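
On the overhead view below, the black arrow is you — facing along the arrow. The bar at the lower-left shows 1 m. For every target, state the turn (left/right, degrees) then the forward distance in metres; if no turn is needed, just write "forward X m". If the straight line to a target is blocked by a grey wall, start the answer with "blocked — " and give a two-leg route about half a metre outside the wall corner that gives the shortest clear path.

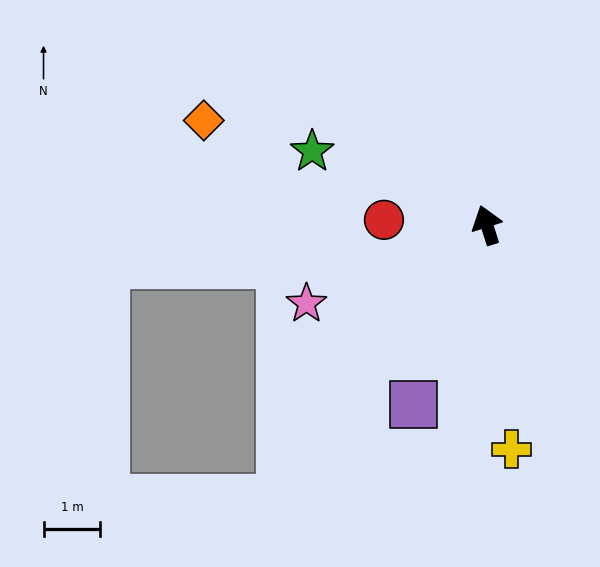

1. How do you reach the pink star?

turn left 96°, forward 3.5 m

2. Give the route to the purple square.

turn left 140°, forward 3.4 m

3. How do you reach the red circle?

turn left 69°, forward 1.8 m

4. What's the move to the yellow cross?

turn left 169°, forward 4.0 m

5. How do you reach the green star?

turn left 49°, forward 3.3 m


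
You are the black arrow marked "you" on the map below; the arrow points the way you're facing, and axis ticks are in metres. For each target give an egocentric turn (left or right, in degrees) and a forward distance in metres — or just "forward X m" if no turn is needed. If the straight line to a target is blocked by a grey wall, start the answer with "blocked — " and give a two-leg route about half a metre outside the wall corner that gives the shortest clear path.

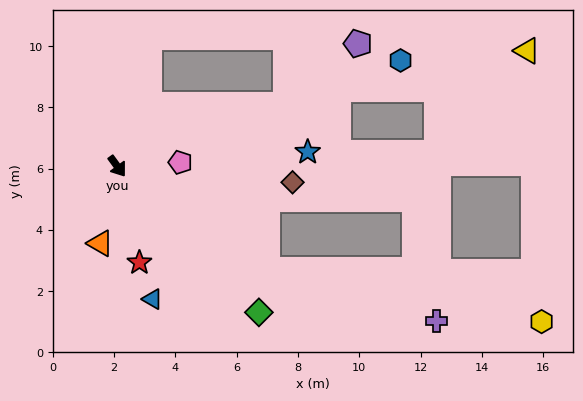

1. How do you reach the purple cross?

blocked — turn left 19°, forward 6.0 m, then turn left 18°, forward 5.8 m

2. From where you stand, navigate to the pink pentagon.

turn left 57°, forward 2.1 m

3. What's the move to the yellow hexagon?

blocked — turn left 19°, forward 6.0 m, then turn left 24°, forward 9.1 m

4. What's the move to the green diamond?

turn left 8°, forward 6.6 m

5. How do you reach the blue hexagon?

turn left 74°, forward 9.9 m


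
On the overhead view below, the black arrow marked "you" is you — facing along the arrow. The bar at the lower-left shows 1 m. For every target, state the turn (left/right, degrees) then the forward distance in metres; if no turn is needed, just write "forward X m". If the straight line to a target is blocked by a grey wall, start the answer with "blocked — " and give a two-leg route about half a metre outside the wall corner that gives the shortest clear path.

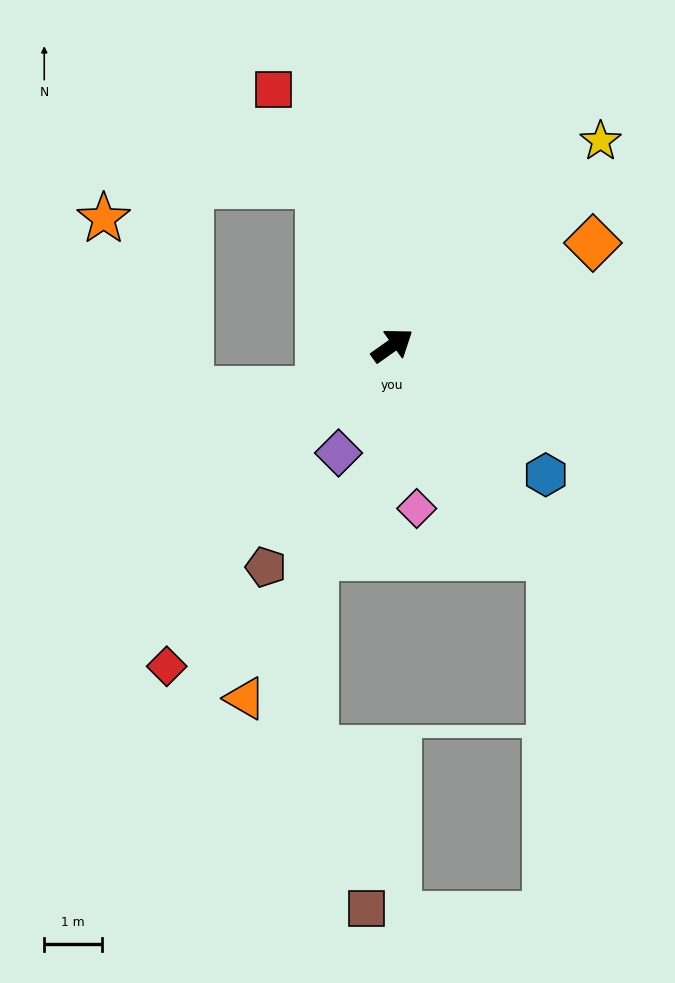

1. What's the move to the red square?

turn left 80°, forward 4.9 m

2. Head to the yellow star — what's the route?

turn left 9°, forward 5.1 m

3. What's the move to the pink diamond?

turn right 117°, forward 2.9 m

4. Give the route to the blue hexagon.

turn right 76°, forward 3.5 m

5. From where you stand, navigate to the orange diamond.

turn right 8°, forward 3.9 m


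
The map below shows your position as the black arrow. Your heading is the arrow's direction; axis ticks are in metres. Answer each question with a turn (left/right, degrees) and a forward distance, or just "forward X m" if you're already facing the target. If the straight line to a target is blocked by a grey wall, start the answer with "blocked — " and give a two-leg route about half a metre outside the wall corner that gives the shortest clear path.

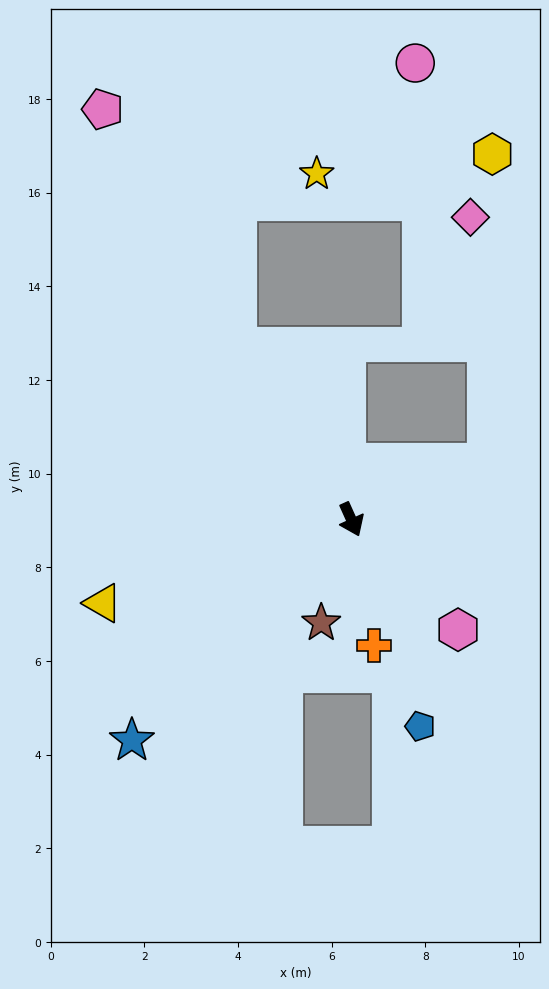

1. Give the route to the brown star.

turn right 40°, forward 2.3 m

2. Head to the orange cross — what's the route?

turn right 14°, forward 2.7 m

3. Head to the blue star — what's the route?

turn right 69°, forward 6.7 m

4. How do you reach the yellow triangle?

turn right 96°, forward 5.6 m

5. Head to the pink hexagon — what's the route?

turn left 20°, forward 3.3 m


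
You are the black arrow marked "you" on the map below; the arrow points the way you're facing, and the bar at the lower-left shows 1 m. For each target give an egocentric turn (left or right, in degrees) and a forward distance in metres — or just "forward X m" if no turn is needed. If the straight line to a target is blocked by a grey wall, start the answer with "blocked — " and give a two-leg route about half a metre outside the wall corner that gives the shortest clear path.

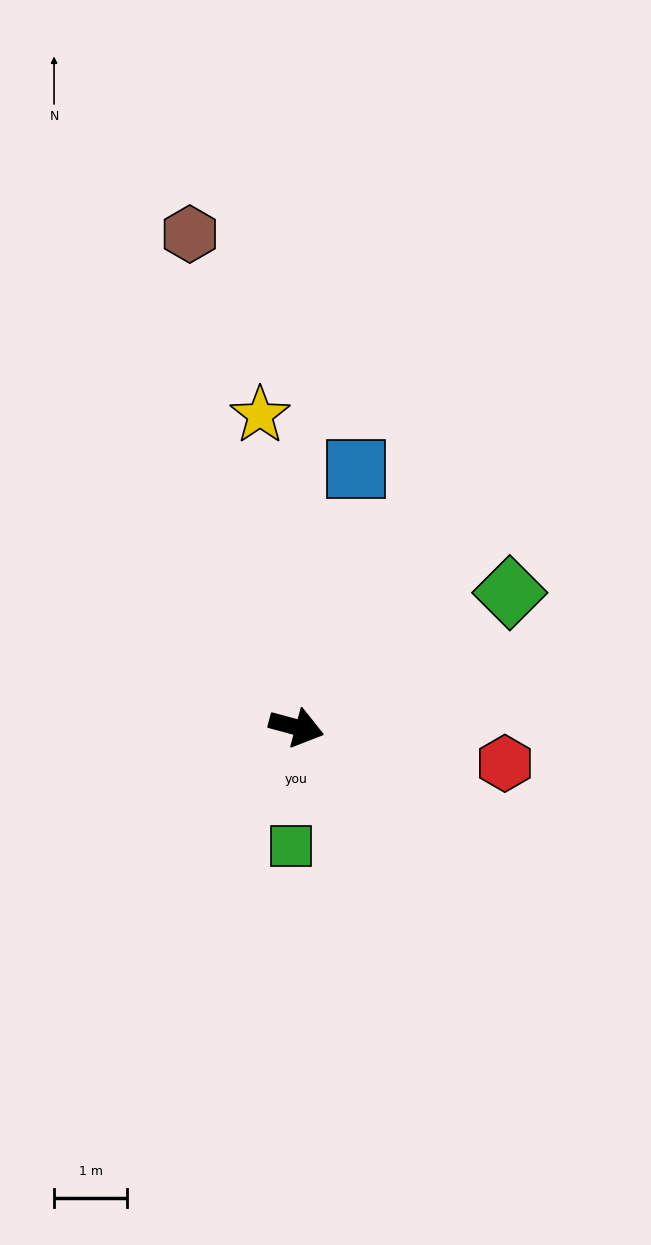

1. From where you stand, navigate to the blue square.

turn left 92°, forward 3.6 m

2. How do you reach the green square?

turn right 77°, forward 1.6 m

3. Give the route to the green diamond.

turn left 47°, forward 3.4 m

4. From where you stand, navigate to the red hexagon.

turn left 5°, forward 2.9 m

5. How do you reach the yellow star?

turn left 112°, forward 4.3 m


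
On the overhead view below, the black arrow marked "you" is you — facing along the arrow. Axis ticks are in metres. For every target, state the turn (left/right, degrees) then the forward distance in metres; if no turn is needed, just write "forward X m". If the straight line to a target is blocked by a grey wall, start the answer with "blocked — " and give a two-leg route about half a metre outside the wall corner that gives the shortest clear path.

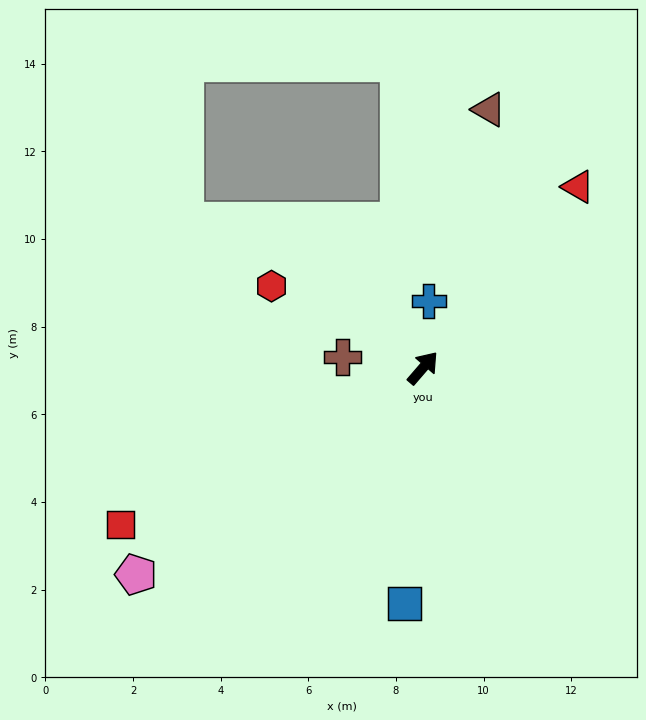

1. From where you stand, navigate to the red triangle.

forward 5.4 m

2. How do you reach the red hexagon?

turn left 102°, forward 3.9 m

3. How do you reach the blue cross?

turn left 36°, forward 1.5 m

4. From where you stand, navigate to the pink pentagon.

turn left 167°, forward 8.1 m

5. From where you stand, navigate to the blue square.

turn right 144°, forward 5.4 m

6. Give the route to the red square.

turn left 158°, forward 7.8 m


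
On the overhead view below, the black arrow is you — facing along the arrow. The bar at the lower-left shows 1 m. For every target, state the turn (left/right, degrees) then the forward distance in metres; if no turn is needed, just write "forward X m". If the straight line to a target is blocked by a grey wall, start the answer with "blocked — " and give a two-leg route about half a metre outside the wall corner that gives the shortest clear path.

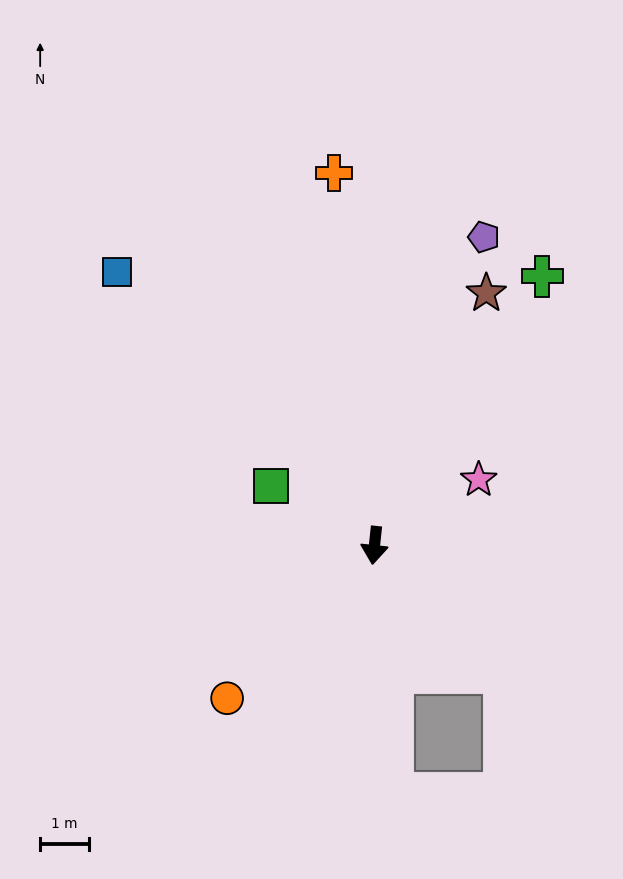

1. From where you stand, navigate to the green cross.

turn left 154°, forward 6.5 m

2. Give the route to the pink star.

turn left 128°, forward 2.5 m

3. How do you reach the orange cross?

turn right 168°, forward 7.7 m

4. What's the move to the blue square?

turn right 131°, forward 7.7 m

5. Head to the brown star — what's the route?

turn left 162°, forward 5.7 m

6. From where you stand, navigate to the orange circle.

turn right 38°, forward 4.4 m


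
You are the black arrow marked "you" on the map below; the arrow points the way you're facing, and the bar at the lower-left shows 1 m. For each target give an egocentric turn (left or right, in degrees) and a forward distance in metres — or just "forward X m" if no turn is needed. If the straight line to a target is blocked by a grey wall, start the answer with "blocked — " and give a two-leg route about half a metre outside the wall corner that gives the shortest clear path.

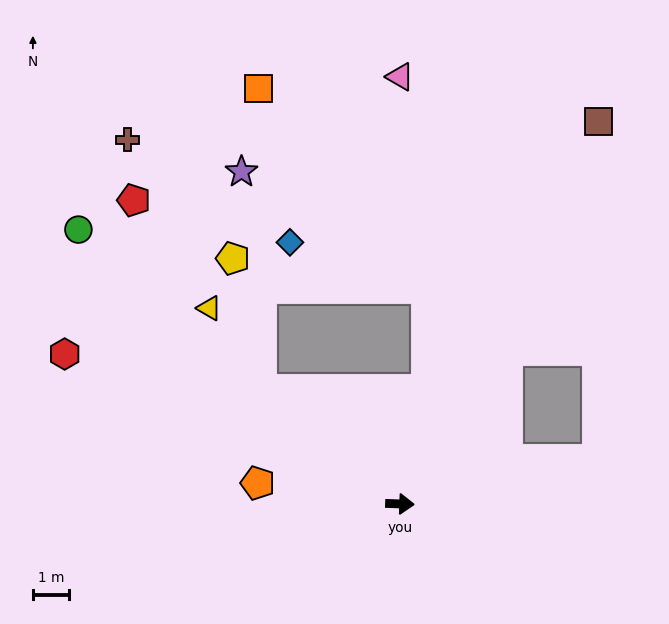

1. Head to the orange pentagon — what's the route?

turn left 174°, forward 3.9 m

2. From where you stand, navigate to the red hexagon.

turn left 158°, forward 10.0 m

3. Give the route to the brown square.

turn left 65°, forward 11.8 m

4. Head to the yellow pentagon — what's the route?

blocked — turn left 143°, forward 4.9 m, then turn right 39°, forward 3.7 m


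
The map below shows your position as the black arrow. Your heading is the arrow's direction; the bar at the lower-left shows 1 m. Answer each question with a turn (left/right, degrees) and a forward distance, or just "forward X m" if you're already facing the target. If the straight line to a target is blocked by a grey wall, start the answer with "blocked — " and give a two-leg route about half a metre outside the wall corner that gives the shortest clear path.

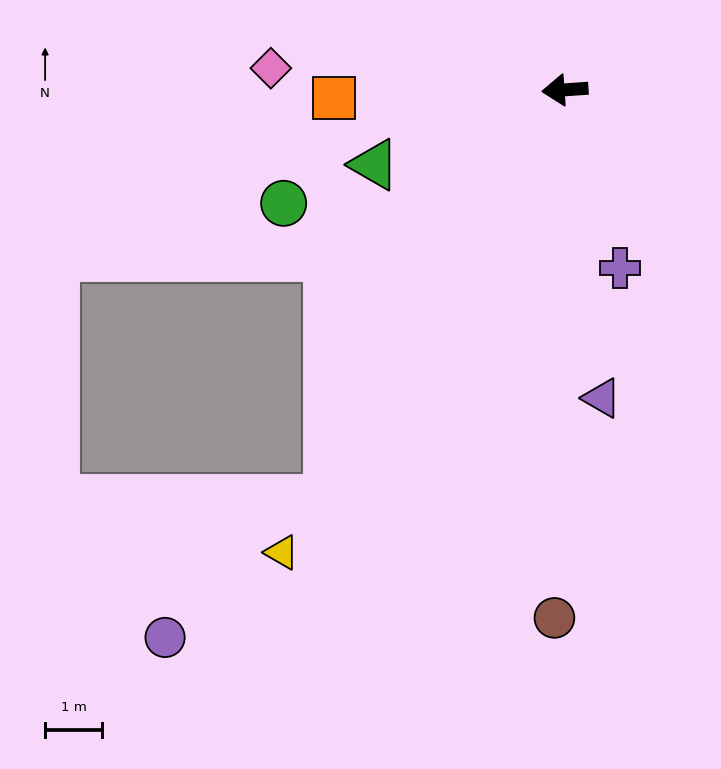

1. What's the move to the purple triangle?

turn left 93°, forward 5.4 m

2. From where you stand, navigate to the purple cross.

turn left 103°, forward 3.3 m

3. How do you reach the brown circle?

turn left 85°, forward 9.2 m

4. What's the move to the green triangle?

turn left 17°, forward 3.6 m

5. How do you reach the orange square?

forward 4.0 m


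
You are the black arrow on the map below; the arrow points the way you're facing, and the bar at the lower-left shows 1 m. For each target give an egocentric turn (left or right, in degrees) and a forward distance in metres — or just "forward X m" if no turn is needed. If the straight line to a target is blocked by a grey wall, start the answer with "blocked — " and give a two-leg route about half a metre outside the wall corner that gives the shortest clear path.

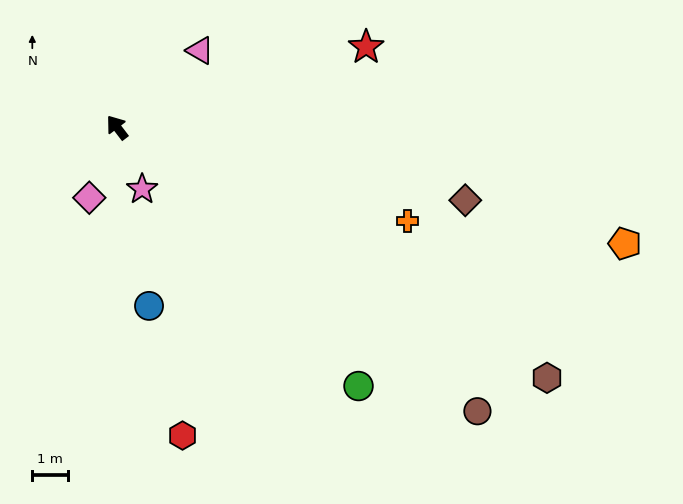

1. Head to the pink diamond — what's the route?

turn left 121°, forward 2.1 m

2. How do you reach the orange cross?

turn right 145°, forward 8.5 m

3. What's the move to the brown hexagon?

turn right 158°, forward 13.8 m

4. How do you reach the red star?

turn right 110°, forward 7.3 m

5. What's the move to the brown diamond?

turn right 139°, forward 9.9 m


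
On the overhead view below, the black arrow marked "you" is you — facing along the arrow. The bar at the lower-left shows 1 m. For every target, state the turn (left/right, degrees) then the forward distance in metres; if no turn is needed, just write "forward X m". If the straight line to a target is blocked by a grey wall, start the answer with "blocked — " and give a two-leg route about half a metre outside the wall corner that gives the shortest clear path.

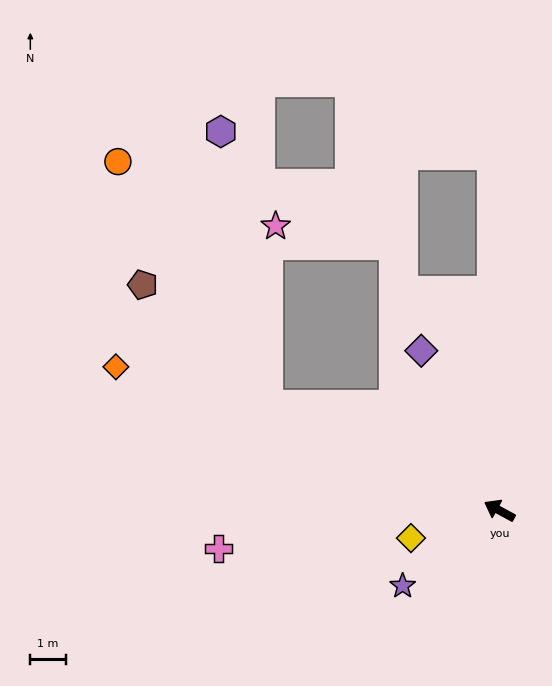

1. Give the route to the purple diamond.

turn right 35°, forward 5.0 m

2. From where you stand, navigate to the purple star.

turn left 66°, forward 3.4 m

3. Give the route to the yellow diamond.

turn left 46°, forward 2.6 m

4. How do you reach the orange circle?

blocked — turn left 4°, forward 7.1 m, then turn right 34°, forward 8.0 m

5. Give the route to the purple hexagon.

blocked — turn left 4°, forward 7.1 m, then turn right 56°, forward 7.8 m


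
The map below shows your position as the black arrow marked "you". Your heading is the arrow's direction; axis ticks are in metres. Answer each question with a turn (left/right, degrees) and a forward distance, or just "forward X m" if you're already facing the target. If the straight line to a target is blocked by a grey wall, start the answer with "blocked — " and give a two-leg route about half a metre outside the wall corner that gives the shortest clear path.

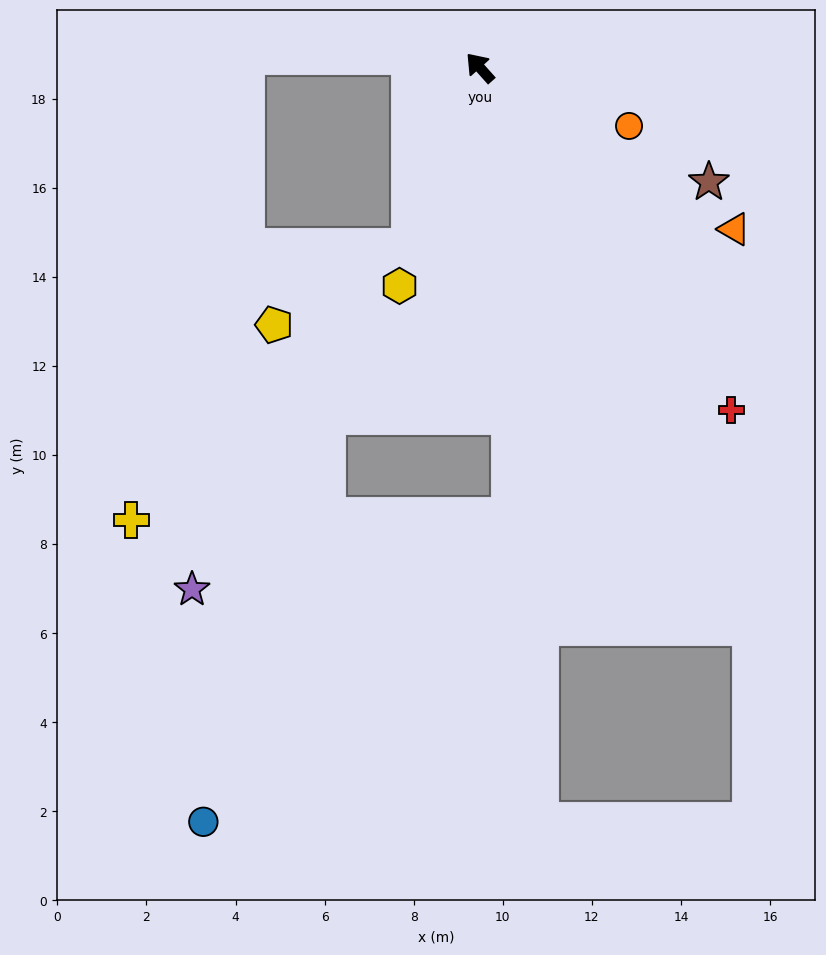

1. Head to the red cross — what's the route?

turn left 175°, forward 9.5 m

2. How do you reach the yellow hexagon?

turn left 118°, forward 5.2 m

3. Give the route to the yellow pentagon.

blocked — turn left 117°, forward 4.3 m, then turn right 39°, forward 3.5 m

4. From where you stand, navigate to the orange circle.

turn right 153°, forward 3.6 m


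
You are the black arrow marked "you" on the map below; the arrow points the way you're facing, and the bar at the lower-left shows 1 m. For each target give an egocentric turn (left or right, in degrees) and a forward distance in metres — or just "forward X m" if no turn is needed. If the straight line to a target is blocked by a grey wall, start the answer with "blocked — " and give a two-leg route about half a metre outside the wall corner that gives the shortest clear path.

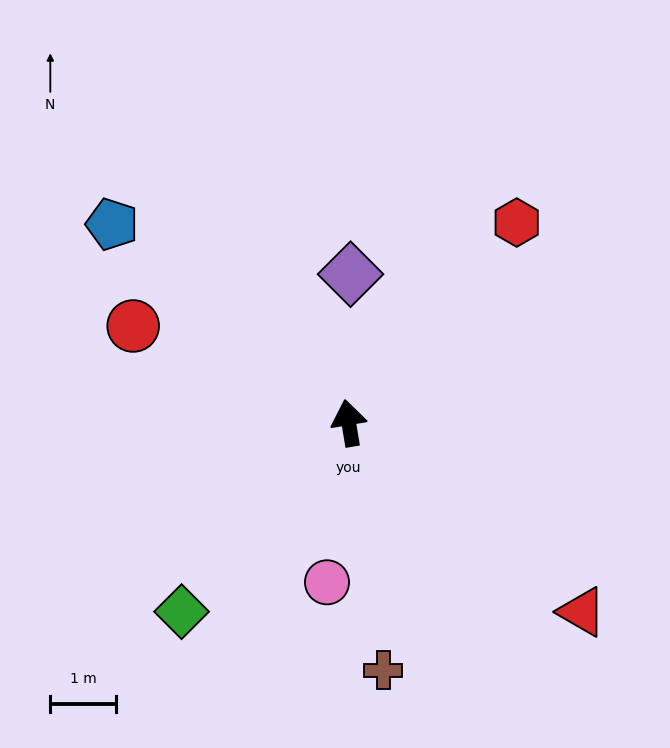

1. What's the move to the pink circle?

turn left 163°, forward 2.5 m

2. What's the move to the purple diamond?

turn right 10°, forward 2.3 m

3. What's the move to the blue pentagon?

turn left 41°, forward 4.7 m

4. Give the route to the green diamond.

turn left 129°, forward 3.9 m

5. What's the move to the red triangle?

turn right 138°, forward 4.6 m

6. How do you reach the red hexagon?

turn right 49°, forward 4.0 m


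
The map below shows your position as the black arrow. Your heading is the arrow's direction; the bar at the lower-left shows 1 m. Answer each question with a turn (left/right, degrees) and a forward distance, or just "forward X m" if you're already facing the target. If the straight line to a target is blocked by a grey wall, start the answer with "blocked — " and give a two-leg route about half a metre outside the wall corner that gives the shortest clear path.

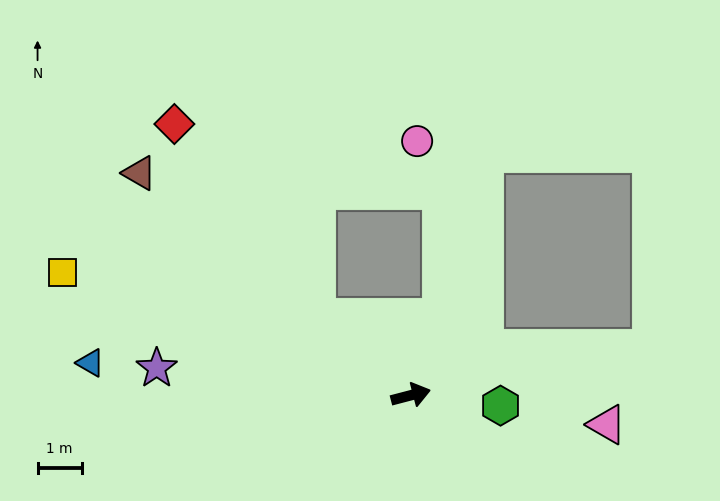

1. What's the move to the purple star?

turn left 159°, forward 5.8 m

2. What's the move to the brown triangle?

turn left 126°, forward 7.9 m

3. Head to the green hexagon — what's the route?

turn right 21°, forward 2.0 m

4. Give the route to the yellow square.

turn left 146°, forward 8.3 m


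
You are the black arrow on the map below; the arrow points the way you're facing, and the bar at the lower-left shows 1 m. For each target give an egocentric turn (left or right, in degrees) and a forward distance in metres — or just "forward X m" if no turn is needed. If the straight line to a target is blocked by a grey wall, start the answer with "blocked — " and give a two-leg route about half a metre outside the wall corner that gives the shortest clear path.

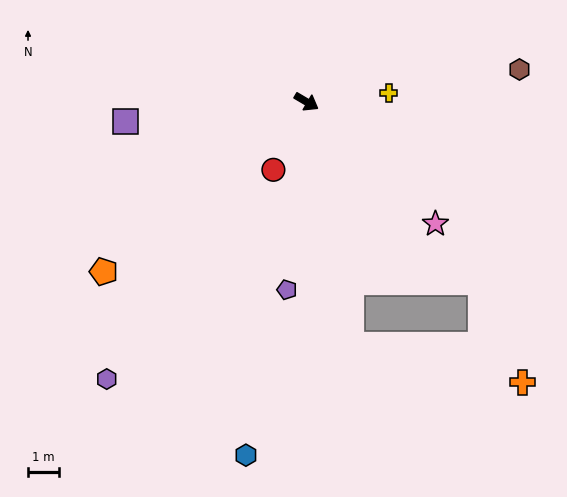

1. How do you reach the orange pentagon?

turn right 110°, forward 8.5 m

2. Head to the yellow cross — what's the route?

turn left 37°, forward 2.6 m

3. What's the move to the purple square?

turn right 143°, forward 5.8 m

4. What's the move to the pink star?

turn right 13°, forward 5.7 m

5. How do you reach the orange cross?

blocked — turn right 49°, forward 7.9 m, then turn left 67°, forward 5.6 m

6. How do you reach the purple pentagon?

turn right 65°, forward 6.0 m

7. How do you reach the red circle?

turn right 85°, forward 2.4 m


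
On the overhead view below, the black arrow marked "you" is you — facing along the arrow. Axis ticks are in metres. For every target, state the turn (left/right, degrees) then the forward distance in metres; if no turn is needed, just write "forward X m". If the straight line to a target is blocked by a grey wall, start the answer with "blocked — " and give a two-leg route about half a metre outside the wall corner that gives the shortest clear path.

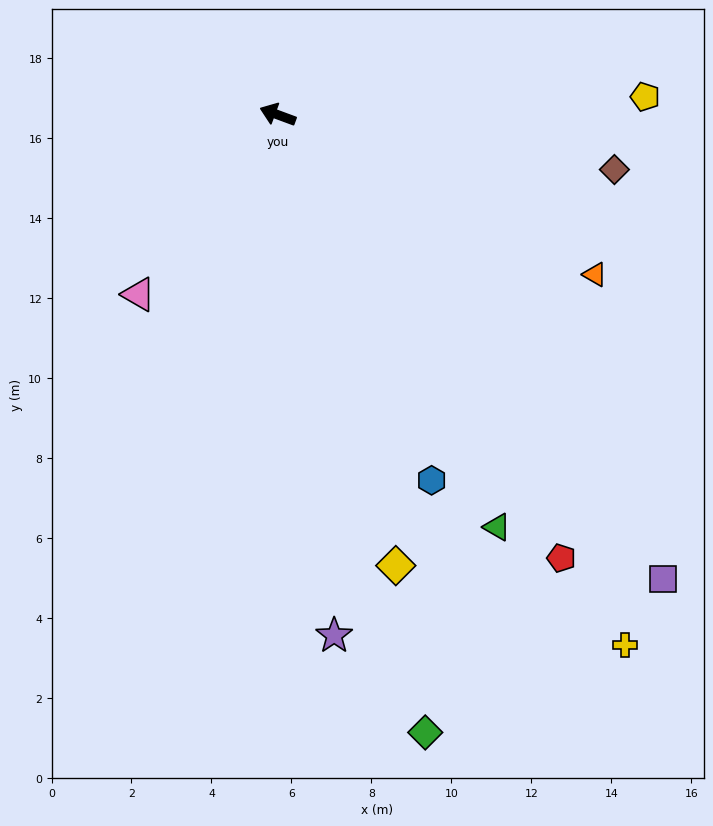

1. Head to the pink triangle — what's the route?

turn left 73°, forward 5.7 m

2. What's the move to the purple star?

turn left 116°, forward 13.1 m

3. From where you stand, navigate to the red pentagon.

turn left 143°, forward 13.2 m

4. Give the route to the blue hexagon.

turn left 133°, forward 9.9 m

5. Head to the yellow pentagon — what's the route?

turn right 157°, forward 9.2 m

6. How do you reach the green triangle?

turn left 138°, forward 11.7 m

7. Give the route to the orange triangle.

turn left 174°, forward 8.9 m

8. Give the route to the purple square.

turn left 150°, forward 15.1 m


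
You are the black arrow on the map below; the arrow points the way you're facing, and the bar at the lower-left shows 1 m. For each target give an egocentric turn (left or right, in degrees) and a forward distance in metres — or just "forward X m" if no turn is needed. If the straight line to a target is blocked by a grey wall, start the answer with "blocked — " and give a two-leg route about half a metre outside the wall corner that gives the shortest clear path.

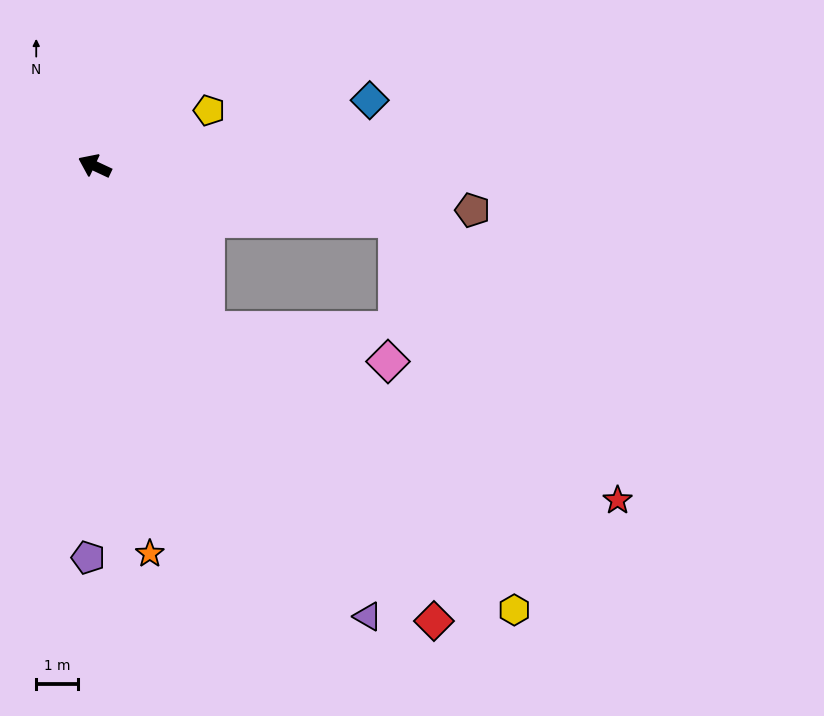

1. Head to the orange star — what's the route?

turn left 123°, forward 9.3 m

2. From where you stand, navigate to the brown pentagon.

turn right 162°, forward 9.0 m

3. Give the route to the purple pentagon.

turn left 114°, forward 9.3 m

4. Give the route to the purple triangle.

turn left 146°, forward 12.5 m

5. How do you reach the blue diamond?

turn right 141°, forward 6.7 m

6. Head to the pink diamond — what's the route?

blocked — turn left 150°, forward 4.7 m, then turn left 45°, forward 4.4 m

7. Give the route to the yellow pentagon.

turn right 129°, forward 3.0 m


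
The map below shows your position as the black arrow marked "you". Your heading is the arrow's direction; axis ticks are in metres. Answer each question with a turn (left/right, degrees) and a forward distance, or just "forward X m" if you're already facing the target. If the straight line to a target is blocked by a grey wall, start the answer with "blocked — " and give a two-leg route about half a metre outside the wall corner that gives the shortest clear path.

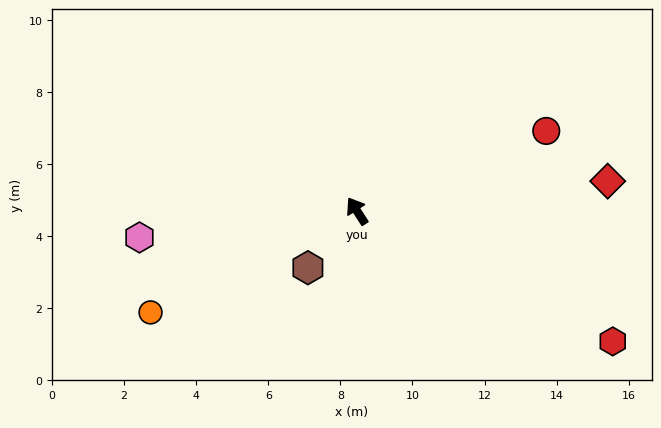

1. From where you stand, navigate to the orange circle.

turn left 83°, forward 6.4 m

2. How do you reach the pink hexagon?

turn left 64°, forward 6.1 m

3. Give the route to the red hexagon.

turn right 150°, forward 8.0 m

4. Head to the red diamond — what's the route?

turn right 116°, forward 7.0 m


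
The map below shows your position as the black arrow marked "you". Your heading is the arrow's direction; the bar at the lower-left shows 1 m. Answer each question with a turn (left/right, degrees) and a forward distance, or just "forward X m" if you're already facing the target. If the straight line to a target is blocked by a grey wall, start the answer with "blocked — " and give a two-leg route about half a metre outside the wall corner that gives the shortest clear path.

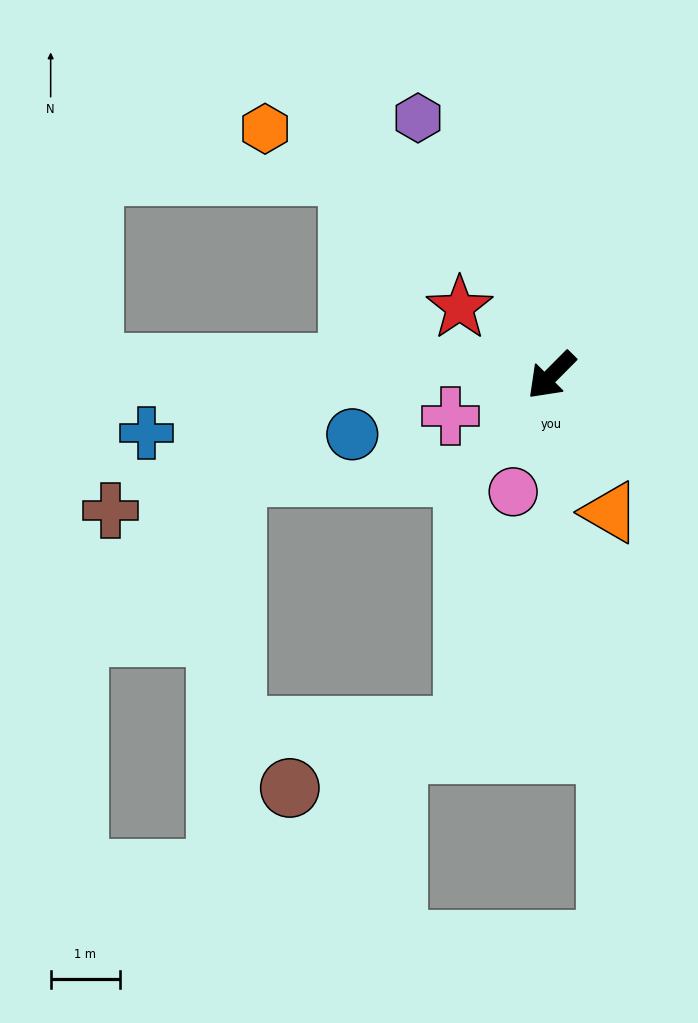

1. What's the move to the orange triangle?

turn left 68°, forward 2.2 m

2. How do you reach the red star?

turn right 82°, forward 1.7 m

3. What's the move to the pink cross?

turn right 23°, forward 1.6 m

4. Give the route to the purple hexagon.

turn right 108°, forward 4.2 m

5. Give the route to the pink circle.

turn left 27°, forward 1.8 m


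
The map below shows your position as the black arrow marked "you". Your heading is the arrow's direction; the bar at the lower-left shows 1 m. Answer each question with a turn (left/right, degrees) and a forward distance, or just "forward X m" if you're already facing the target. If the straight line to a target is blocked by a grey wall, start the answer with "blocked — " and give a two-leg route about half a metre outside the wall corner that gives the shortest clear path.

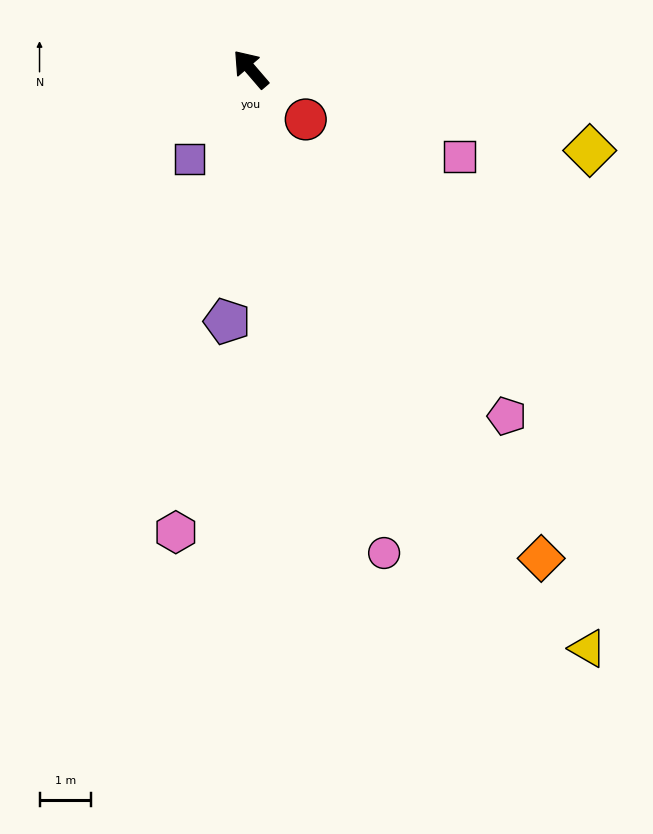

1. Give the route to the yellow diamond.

turn right 144°, forward 6.8 m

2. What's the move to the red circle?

turn right 173°, forward 1.5 m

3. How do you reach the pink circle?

turn left 155°, forward 9.8 m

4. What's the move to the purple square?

turn left 105°, forward 2.1 m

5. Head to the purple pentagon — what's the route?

turn left 134°, forward 4.9 m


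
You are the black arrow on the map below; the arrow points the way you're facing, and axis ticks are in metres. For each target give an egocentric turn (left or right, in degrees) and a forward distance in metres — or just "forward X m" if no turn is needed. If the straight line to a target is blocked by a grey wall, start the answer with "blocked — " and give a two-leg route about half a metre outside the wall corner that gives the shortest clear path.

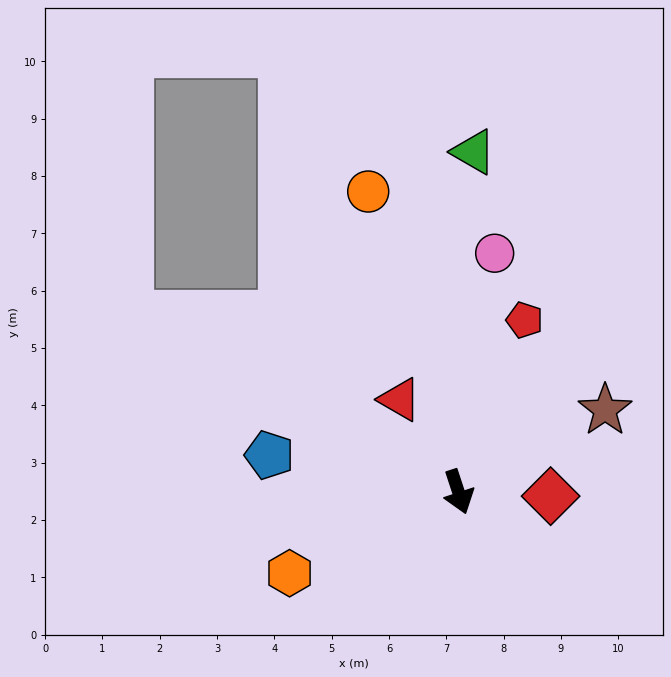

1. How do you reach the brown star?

turn left 101°, forward 2.9 m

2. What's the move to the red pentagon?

turn left 141°, forward 3.2 m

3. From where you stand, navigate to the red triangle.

turn right 166°, forward 1.9 m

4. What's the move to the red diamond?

turn left 69°, forward 1.6 m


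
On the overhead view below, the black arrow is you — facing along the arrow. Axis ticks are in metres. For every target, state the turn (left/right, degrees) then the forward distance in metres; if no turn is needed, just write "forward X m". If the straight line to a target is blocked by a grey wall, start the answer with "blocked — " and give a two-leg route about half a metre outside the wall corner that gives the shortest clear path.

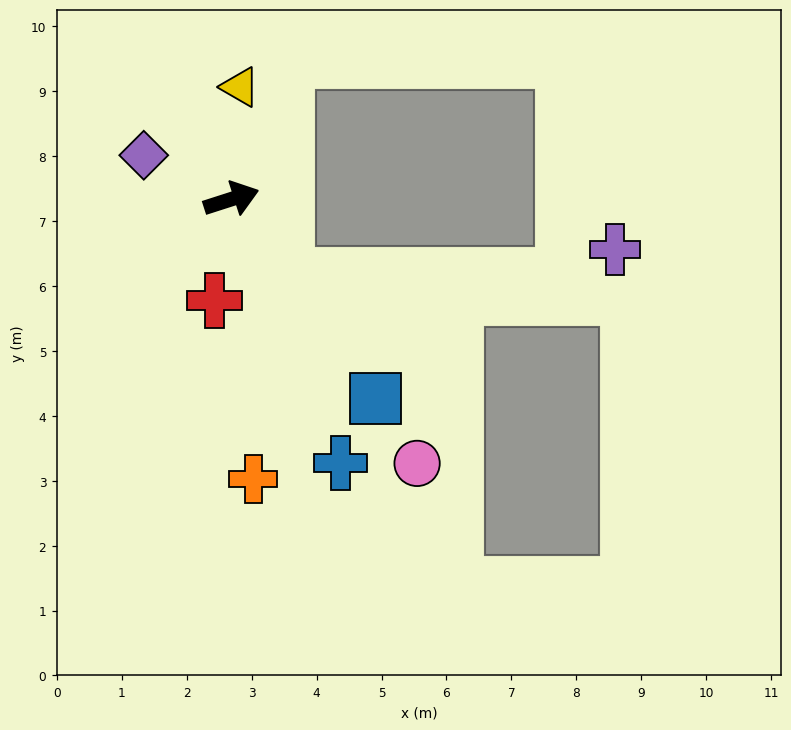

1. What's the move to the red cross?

turn right 117°, forward 1.6 m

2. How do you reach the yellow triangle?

turn left 68°, forward 1.7 m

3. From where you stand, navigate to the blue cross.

turn right 85°, forward 4.4 m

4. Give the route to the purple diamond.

turn left 136°, forward 1.5 m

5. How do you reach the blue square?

turn right 72°, forward 3.8 m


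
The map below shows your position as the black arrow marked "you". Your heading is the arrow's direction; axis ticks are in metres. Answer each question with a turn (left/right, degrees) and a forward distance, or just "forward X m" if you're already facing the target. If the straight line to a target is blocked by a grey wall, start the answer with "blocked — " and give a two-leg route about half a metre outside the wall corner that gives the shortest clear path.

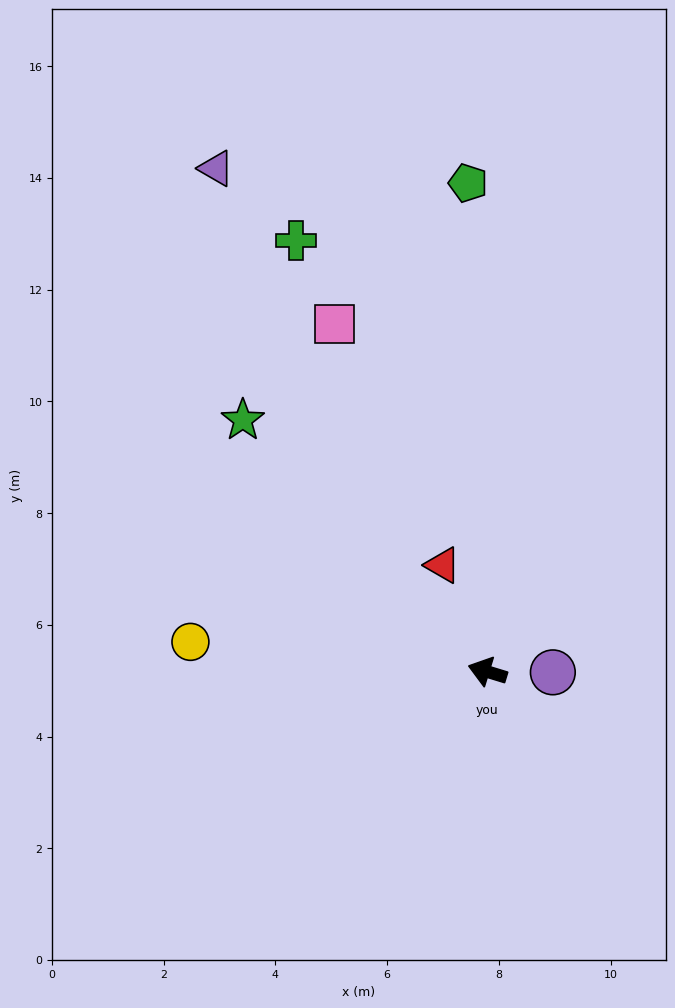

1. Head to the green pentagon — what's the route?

turn right 71°, forward 8.8 m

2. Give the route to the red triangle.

turn right 50°, forward 2.1 m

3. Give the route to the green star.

turn right 29°, forward 6.3 m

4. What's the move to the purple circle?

turn right 164°, forward 1.2 m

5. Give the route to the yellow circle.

turn left 11°, forward 5.3 m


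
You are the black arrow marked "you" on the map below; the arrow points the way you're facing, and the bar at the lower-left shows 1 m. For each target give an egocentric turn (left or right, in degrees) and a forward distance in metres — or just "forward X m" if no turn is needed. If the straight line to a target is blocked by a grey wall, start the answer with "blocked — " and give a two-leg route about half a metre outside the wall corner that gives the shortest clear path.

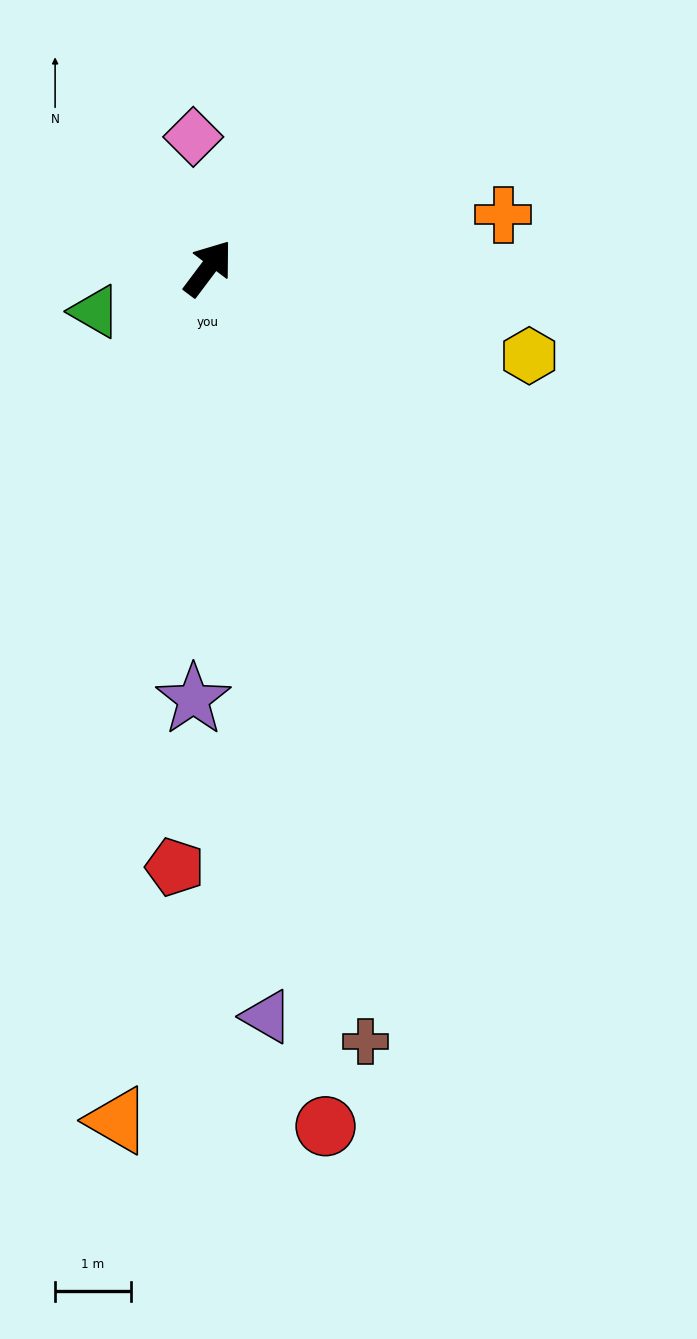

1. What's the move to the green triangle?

turn left 148°, forward 1.6 m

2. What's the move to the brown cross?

turn right 132°, forward 10.4 m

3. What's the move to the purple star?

turn right 145°, forward 5.7 m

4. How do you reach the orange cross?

turn right 43°, forward 4.0 m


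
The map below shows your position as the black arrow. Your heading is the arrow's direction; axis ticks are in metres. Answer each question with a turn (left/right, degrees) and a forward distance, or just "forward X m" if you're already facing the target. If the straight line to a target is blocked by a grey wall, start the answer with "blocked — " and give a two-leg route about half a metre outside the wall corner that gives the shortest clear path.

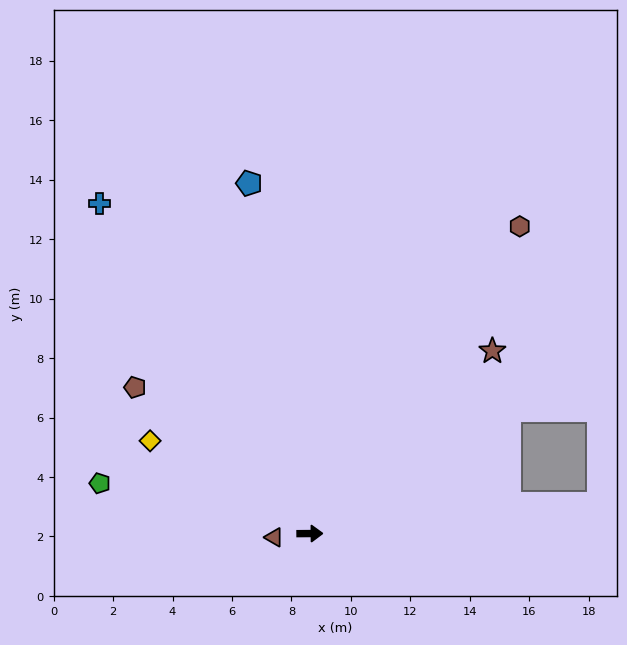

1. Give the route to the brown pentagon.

turn left 140°, forward 7.7 m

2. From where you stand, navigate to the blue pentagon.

turn left 99°, forward 12.0 m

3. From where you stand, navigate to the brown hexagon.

turn left 55°, forward 12.5 m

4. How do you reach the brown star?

turn left 45°, forward 8.7 m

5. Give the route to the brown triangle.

turn right 174°, forward 1.2 m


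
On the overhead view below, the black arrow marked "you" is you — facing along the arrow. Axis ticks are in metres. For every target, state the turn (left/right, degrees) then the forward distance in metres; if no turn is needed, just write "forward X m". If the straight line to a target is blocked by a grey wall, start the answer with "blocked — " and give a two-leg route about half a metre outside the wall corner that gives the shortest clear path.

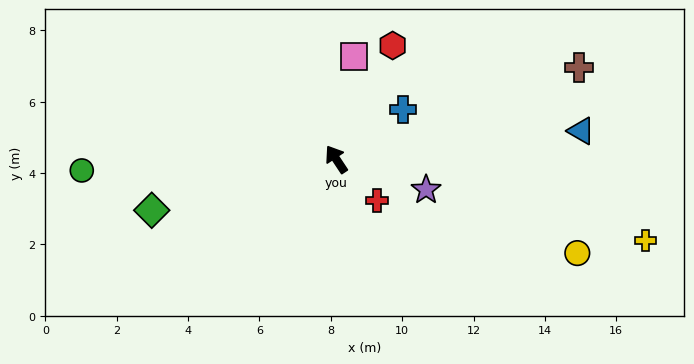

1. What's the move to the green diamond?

turn left 72°, forward 5.4 m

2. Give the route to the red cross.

turn right 169°, forward 1.6 m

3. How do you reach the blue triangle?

turn right 117°, forward 6.9 m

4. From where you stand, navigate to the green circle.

turn left 59°, forward 7.1 m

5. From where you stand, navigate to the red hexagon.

turn right 60°, forward 3.6 m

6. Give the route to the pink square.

turn right 43°, forward 2.9 m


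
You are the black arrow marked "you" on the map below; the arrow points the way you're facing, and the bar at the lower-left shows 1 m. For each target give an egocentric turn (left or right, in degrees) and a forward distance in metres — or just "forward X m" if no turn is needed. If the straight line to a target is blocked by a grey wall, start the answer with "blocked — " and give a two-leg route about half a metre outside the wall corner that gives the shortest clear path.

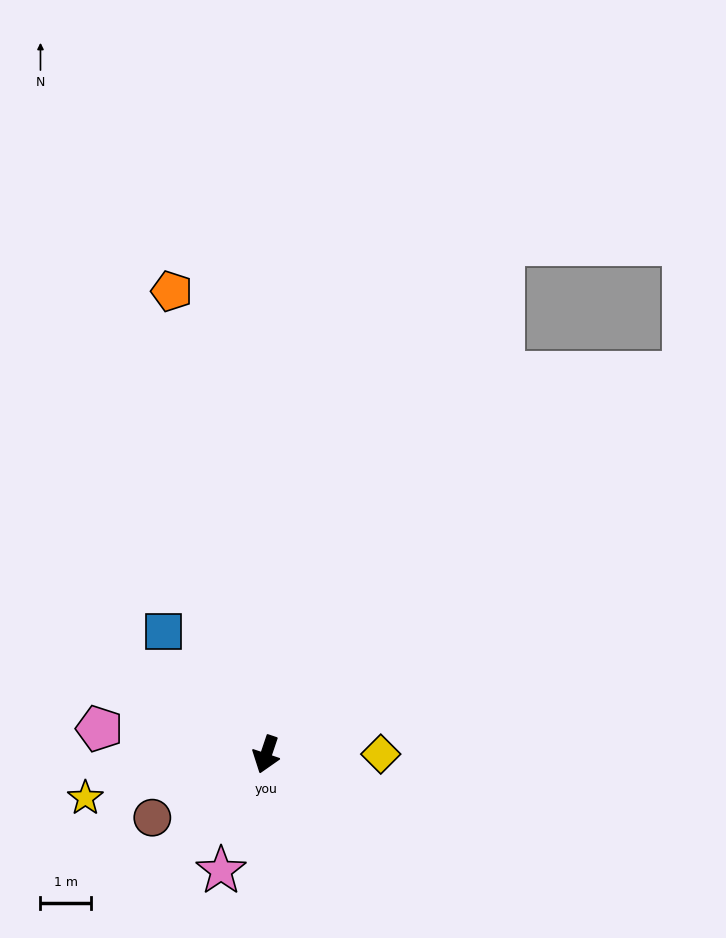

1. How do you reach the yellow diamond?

turn left 109°, forward 2.3 m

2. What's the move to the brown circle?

turn right 42°, forward 2.6 m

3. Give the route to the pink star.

turn right 3°, forward 2.5 m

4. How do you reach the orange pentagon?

turn right 150°, forward 9.3 m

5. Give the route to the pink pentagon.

turn right 80°, forward 3.3 m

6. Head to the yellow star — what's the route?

turn right 58°, forward 3.7 m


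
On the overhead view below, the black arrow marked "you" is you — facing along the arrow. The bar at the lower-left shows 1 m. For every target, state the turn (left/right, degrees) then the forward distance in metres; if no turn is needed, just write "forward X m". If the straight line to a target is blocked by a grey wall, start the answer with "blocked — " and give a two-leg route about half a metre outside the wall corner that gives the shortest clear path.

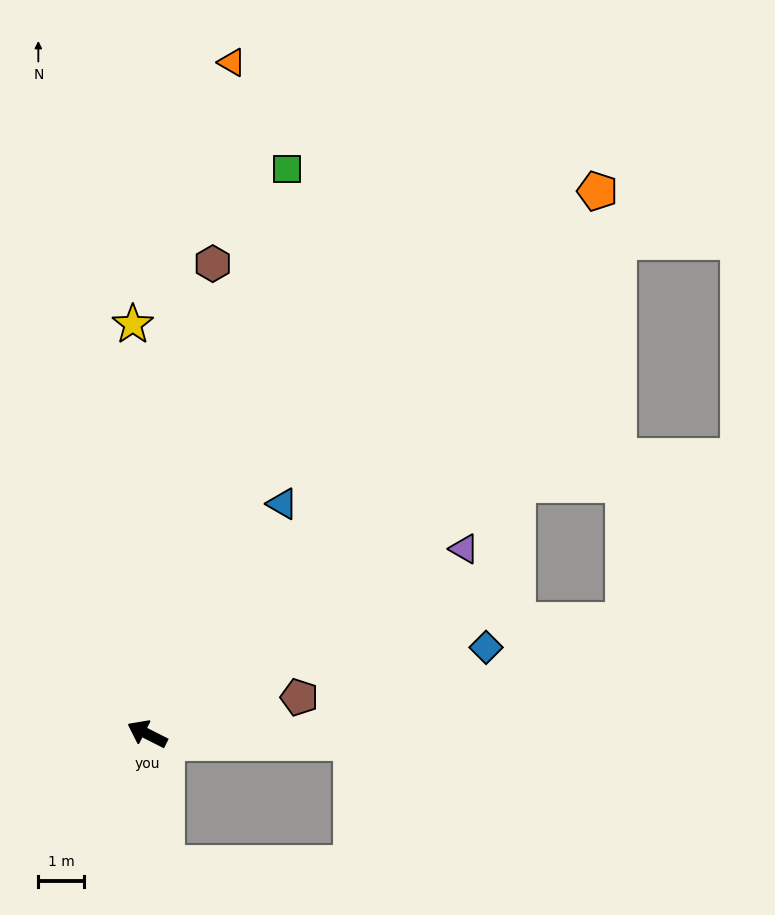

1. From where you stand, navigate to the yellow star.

turn right 61°, forward 9.0 m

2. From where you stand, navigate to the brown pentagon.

turn right 140°, forward 3.4 m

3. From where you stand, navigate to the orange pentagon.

turn right 103°, forward 15.5 m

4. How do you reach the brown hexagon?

turn right 71°, forward 10.5 m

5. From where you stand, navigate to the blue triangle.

turn right 94°, forward 5.9 m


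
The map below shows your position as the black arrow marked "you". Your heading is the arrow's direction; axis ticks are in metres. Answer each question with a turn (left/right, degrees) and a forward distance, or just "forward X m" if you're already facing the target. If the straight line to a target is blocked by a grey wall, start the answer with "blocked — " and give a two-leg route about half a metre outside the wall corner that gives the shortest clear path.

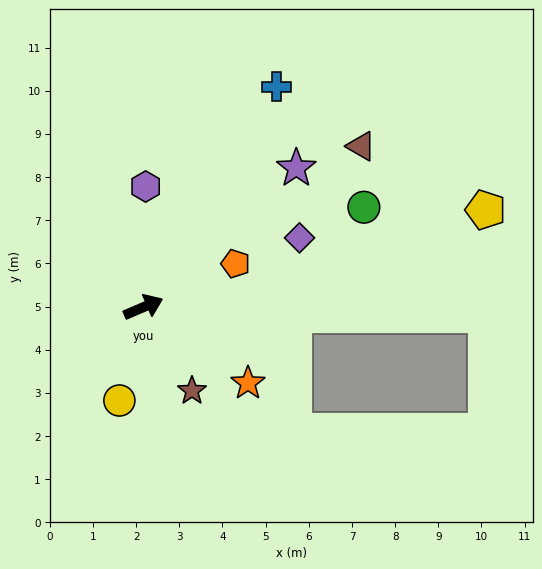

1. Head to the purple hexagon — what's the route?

turn left 66°, forward 2.8 m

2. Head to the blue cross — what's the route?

turn left 36°, forward 6.0 m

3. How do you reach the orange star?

turn right 59°, forward 3.0 m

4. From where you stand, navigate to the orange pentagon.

turn left 2°, forward 2.4 m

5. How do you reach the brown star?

turn right 83°, forward 2.2 m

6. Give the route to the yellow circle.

turn right 128°, forward 2.2 m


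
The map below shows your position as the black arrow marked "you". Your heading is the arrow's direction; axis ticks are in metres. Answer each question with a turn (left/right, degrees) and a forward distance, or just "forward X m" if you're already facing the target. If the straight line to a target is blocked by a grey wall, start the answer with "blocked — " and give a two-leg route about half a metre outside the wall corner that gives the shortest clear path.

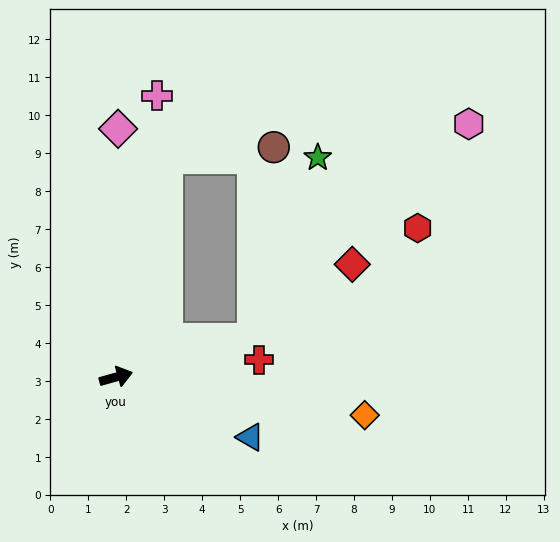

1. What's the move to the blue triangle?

turn right 40°, forward 3.9 m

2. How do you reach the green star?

blocked — forward 3.7 m, then turn left 55°, forward 5.1 m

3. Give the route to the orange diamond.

turn right 24°, forward 6.6 m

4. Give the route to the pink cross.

turn left 66°, forward 7.5 m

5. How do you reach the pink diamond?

turn left 74°, forward 6.5 m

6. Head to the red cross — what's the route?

turn right 9°, forward 3.8 m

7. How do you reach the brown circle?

blocked — turn left 61°, forward 5.9 m, then turn right 71°, forward 2.8 m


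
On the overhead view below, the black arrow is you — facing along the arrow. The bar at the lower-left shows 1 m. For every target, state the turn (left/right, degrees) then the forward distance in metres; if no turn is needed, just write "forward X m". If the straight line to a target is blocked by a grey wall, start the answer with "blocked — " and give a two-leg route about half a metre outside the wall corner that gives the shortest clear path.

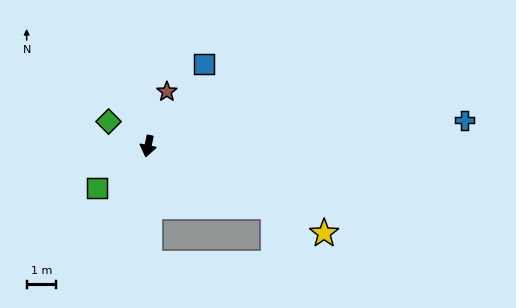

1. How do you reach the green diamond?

turn right 110°, forward 1.6 m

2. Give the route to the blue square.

turn left 157°, forward 3.4 m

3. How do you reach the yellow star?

turn left 75°, forward 6.6 m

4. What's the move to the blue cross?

turn left 106°, forward 10.7 m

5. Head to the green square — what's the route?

turn right 39°, forward 2.2 m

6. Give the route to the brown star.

turn left 173°, forward 1.9 m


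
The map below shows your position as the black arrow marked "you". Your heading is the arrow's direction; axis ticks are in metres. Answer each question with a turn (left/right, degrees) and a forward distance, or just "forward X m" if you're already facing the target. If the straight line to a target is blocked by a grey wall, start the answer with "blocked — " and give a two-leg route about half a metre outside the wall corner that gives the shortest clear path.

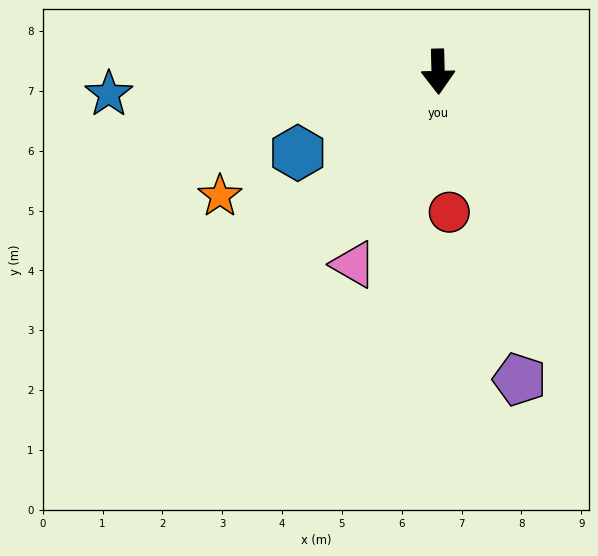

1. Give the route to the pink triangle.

turn right 25°, forward 3.5 m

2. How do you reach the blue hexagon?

turn right 61°, forward 2.7 m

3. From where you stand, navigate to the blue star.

turn right 88°, forward 5.5 m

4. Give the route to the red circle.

turn left 3°, forward 2.4 m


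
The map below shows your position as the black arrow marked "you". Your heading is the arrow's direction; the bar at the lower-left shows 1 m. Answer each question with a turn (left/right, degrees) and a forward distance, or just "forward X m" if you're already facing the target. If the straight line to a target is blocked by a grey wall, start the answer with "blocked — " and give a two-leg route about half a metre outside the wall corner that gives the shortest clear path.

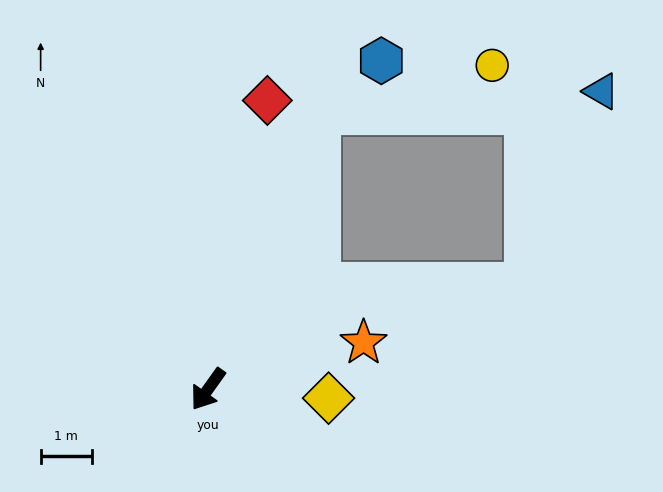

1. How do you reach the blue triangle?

blocked — turn right 166°, forward 5.8 m, then turn right 64°, forward 5.5 m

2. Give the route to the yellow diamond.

turn left 121°, forward 2.4 m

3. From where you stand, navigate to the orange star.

turn left 142°, forward 3.2 m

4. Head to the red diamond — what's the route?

turn right 156°, forward 5.8 m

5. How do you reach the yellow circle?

blocked — turn right 166°, forward 5.8 m, then turn right 53°, forward 3.5 m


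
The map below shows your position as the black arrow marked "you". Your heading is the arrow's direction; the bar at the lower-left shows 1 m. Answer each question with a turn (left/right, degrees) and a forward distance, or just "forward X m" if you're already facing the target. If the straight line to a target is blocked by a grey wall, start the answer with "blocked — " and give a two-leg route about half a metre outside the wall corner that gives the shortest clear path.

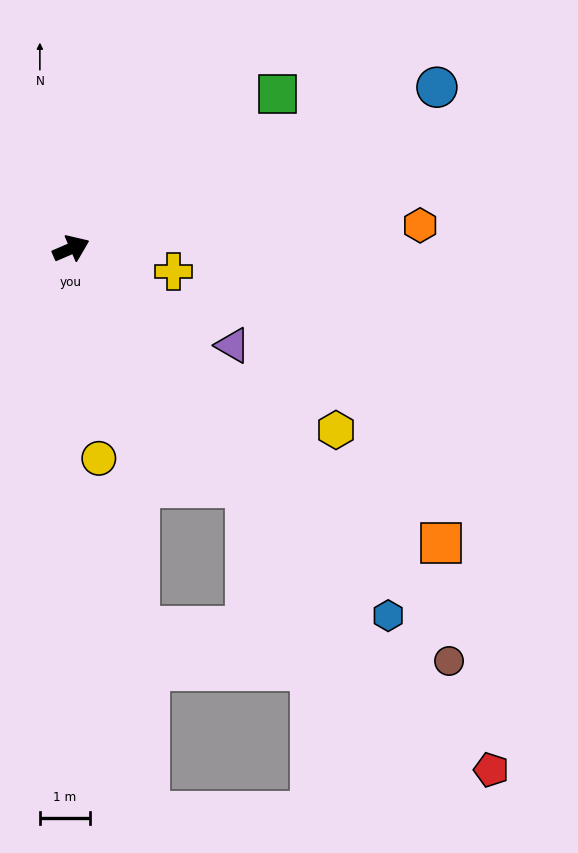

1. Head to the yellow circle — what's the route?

turn right 106°, forward 4.2 m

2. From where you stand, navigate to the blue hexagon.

turn right 73°, forward 9.6 m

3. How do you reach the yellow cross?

turn right 36°, forward 2.1 m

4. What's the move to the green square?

turn left 14°, forward 5.1 m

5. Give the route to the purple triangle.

turn right 54°, forward 3.7 m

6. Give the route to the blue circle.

forward 7.9 m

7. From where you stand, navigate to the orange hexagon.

turn right 20°, forward 6.9 m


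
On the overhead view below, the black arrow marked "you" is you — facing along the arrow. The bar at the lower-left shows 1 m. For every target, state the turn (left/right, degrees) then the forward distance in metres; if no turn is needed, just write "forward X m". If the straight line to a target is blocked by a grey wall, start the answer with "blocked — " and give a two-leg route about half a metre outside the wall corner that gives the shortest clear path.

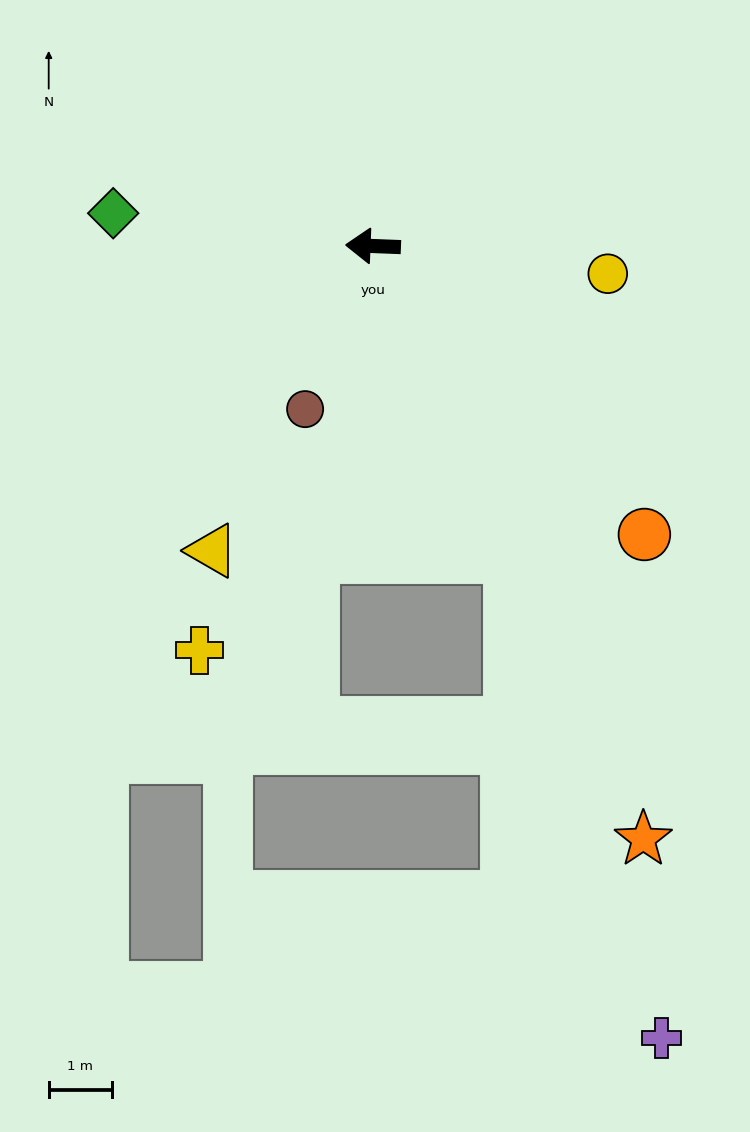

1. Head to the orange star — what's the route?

turn left 117°, forward 10.3 m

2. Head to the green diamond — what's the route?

turn right 5°, forward 4.1 m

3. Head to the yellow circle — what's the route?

turn left 176°, forward 3.7 m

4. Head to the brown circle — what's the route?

turn left 70°, forward 2.8 m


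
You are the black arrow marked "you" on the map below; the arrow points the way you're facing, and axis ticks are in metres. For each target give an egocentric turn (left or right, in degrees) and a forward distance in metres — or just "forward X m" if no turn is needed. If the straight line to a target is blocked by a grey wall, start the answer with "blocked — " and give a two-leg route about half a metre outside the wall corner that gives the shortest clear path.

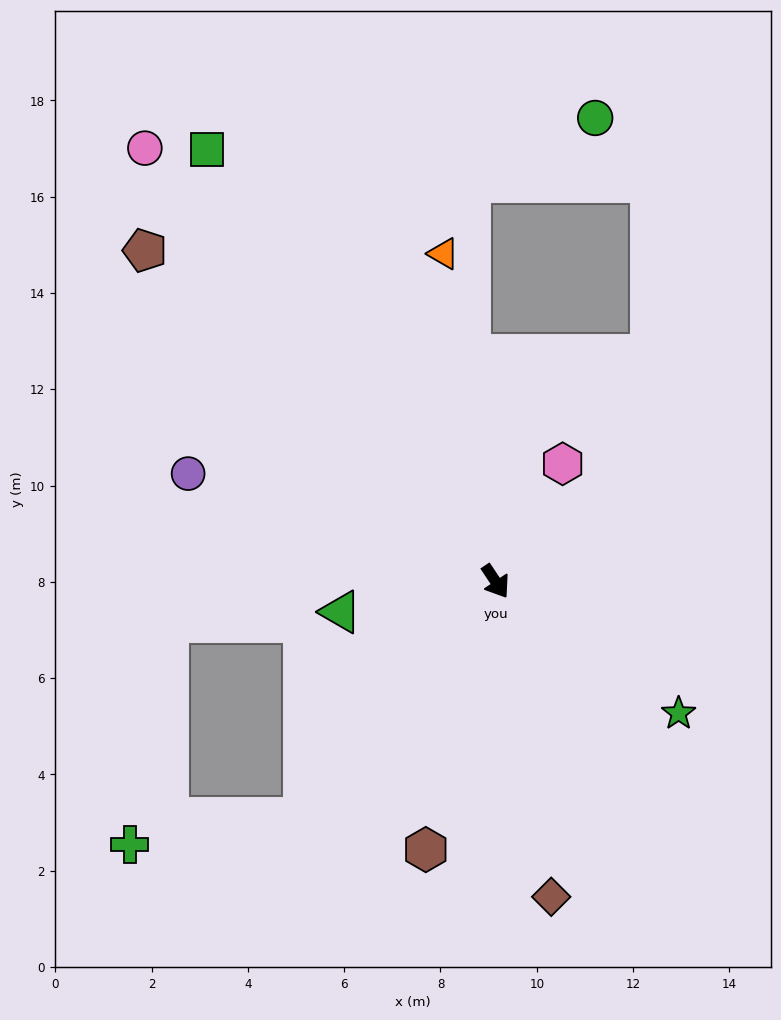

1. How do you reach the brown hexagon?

turn right 48°, forward 5.8 m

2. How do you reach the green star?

turn left 21°, forward 4.7 m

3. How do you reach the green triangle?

turn right 113°, forward 3.3 m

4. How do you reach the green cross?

blocked — turn right 73°, forward 6.3 m, then turn right 42°, forward 3.6 m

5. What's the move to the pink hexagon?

turn left 117°, forward 2.8 m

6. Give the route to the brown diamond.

turn right 24°, forward 6.7 m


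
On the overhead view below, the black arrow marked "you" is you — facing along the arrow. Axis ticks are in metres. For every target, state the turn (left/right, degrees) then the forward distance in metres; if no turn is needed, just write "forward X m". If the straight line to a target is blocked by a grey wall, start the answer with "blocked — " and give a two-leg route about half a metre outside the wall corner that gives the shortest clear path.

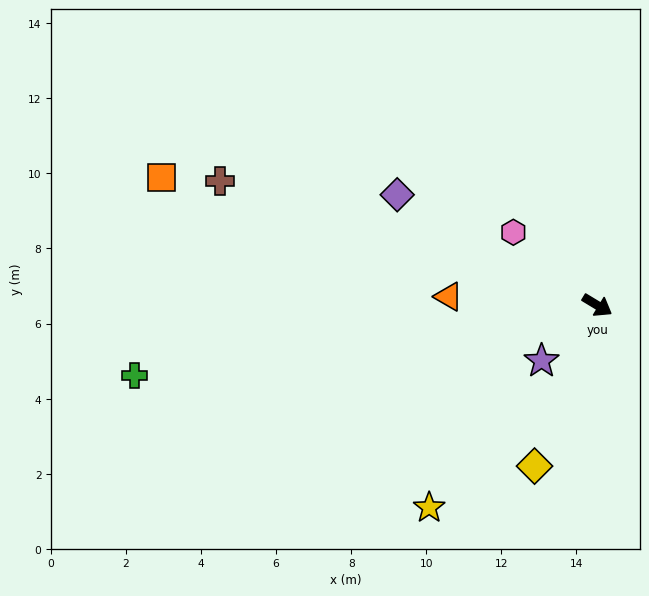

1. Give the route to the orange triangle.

turn right 152°, forward 4.0 m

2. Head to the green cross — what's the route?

turn right 140°, forward 12.5 m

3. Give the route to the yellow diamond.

turn right 80°, forward 4.6 m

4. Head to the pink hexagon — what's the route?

turn left 170°, forward 3.0 m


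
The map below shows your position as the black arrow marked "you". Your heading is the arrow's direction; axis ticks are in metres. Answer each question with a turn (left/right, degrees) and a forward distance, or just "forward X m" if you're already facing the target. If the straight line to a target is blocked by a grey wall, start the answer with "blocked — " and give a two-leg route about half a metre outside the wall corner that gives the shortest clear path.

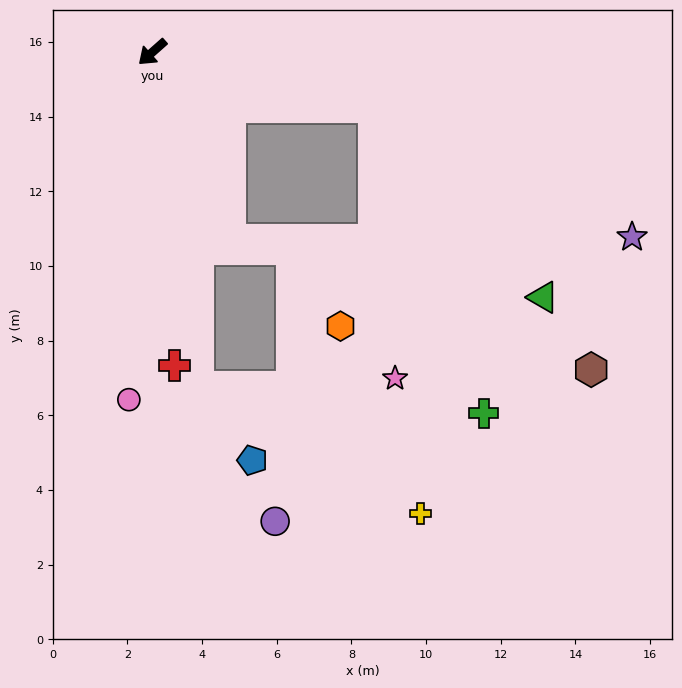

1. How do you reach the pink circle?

turn left 45°, forward 9.3 m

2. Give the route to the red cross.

turn left 52°, forward 8.4 m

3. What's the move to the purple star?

blocked — turn left 124°, forward 6.1 m, then turn right 12°, forward 7.7 m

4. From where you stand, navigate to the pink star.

blocked — turn left 124°, forward 6.1 m, then turn right 71°, forward 7.3 m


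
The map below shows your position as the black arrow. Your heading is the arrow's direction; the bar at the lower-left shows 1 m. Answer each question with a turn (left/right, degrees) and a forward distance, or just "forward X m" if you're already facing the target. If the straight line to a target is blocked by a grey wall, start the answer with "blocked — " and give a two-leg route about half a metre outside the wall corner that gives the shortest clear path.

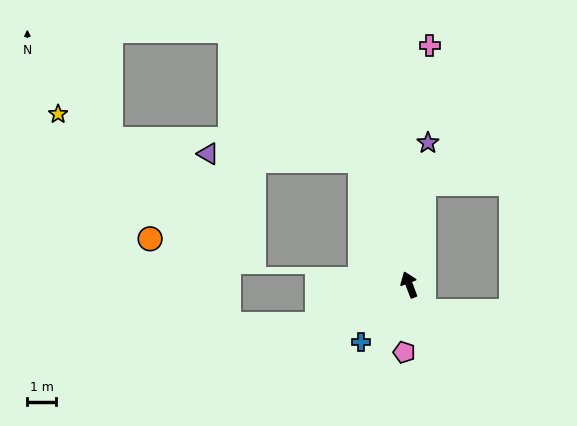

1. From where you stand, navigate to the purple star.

turn right 28°, forward 4.9 m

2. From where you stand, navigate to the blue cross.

turn left 119°, forward 2.6 m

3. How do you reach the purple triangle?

blocked — forward 4.6 m, then turn left 67°, forward 5.2 m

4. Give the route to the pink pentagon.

turn left 155°, forward 2.3 m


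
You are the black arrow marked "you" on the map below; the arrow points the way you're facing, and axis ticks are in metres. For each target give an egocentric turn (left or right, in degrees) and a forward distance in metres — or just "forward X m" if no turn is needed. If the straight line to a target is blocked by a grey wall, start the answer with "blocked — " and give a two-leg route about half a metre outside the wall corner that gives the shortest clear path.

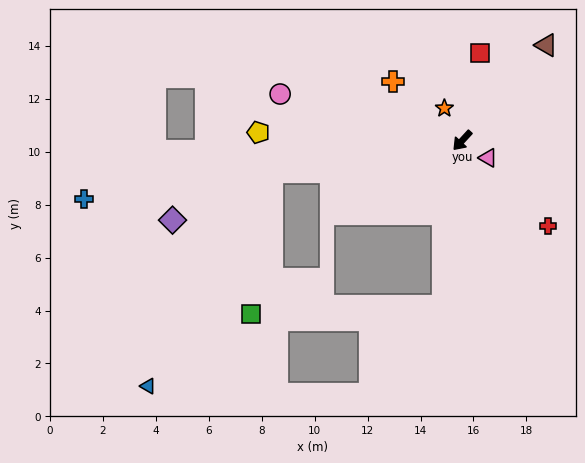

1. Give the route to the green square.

blocked — turn left 36°, forward 6.3 m, then turn right 81°, forward 7.2 m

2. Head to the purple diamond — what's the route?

blocked — turn right 38°, forward 7.3 m, then turn left 17°, forward 4.2 m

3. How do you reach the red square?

turn right 149°, forward 3.4 m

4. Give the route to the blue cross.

turn right 39°, forward 14.4 m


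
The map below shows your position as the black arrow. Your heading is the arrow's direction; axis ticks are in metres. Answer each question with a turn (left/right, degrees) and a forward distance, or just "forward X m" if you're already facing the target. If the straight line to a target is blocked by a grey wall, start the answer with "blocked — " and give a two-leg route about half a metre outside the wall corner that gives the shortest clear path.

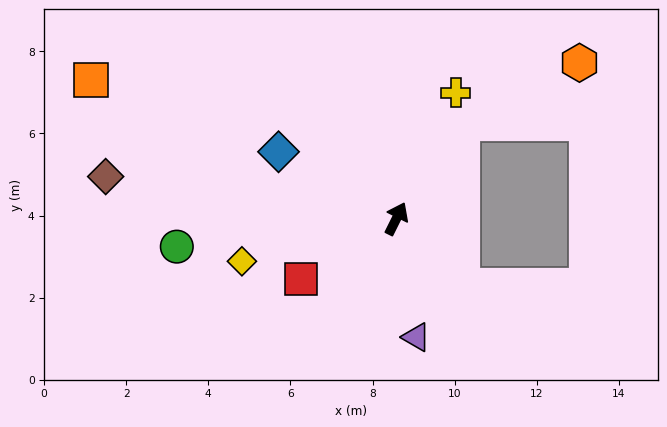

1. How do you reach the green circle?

turn left 124°, forward 5.4 m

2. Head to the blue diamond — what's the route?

turn left 87°, forward 3.3 m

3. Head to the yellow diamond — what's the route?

turn left 132°, forward 3.9 m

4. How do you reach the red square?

turn left 149°, forward 2.8 m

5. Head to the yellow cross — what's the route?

forward 3.4 m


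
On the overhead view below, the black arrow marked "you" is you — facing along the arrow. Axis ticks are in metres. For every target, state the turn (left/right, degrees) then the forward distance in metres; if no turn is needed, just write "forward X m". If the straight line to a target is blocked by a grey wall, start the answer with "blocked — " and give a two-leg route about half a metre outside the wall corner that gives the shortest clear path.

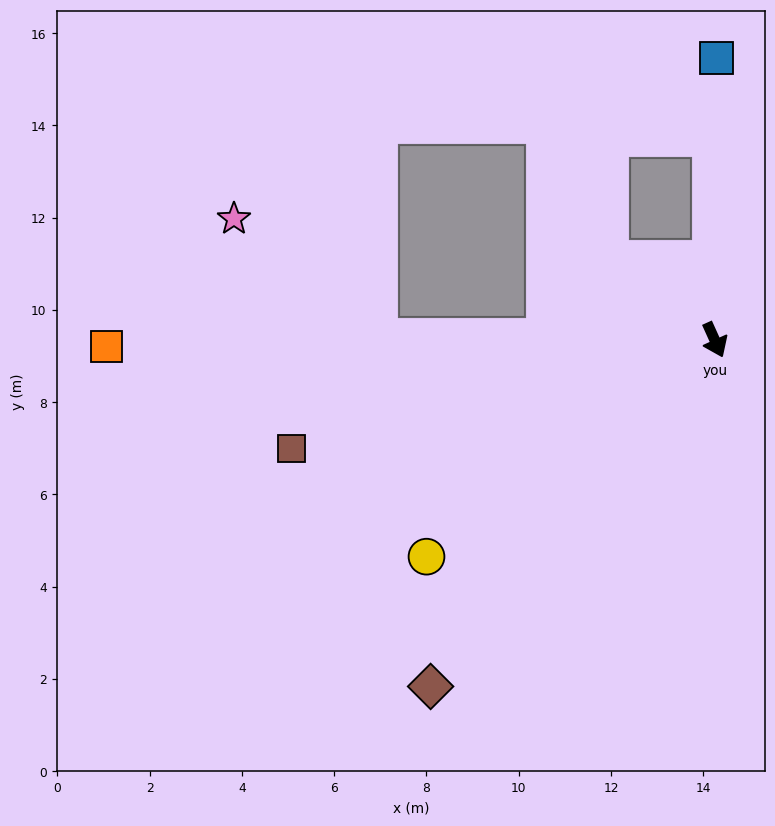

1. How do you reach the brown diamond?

turn right 64°, forward 9.7 m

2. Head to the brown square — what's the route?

turn right 100°, forward 9.5 m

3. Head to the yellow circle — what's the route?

turn right 77°, forward 7.8 m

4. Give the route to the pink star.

blocked — turn right 115°, forward 7.3 m, then turn right 39°, forward 4.1 m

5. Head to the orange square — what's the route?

turn right 114°, forward 13.2 m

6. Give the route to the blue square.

turn left 155°, forward 6.1 m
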